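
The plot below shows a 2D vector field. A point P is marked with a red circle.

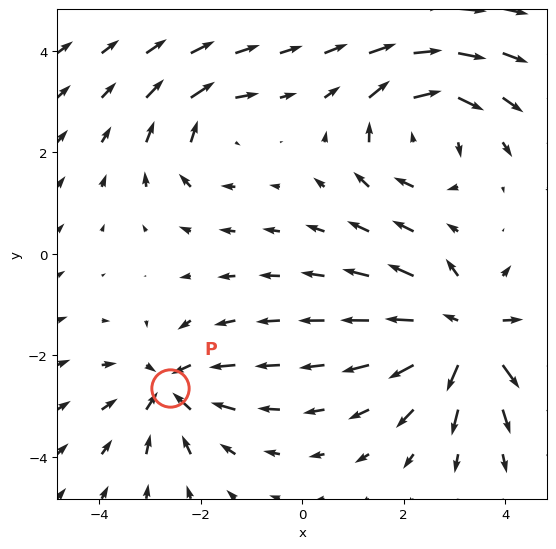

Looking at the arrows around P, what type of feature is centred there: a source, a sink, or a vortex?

sink

At P (-2.6, -2.6) the arrows converge inward. Divergence about -5, curl ≈0 — negative divergence with near-zero curl is a sink.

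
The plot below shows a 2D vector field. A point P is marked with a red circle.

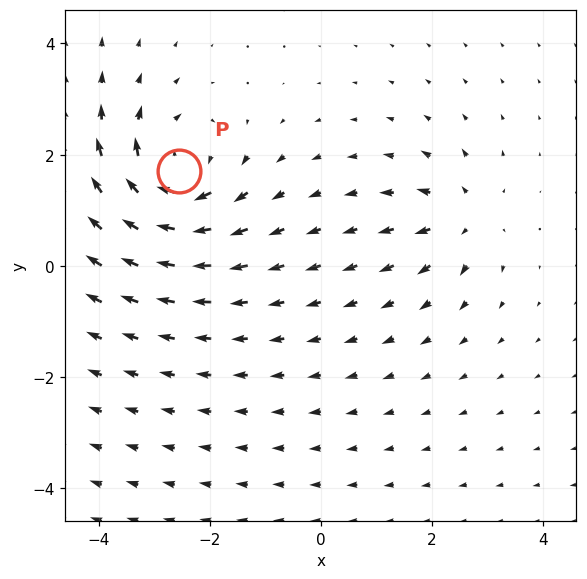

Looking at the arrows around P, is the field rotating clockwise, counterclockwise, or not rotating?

Near P at (-2.6, 1.7) the arrows circulate clockwise. The curl (z-component) there is about -5; negative curl means clockwise rotation.

clockwise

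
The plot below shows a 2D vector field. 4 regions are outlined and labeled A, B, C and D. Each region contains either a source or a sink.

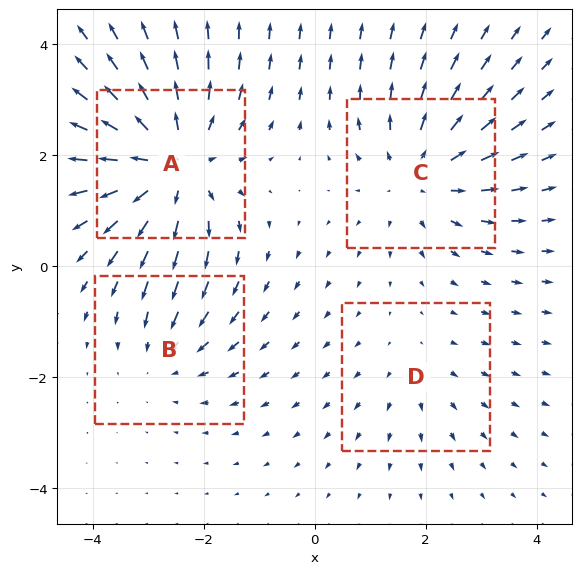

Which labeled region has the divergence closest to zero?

Divergence at each region's feature centre — A: about +6, B: about -3, C: about +4, D: about +2. Region D is closest to zero.

D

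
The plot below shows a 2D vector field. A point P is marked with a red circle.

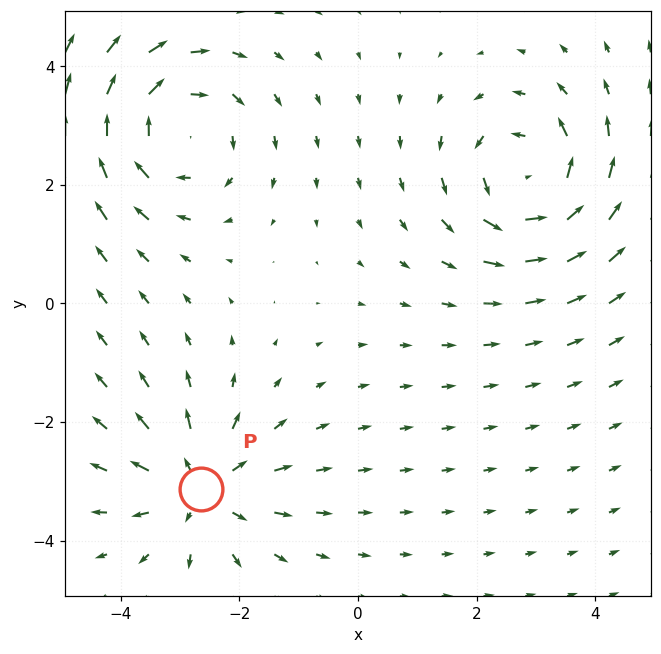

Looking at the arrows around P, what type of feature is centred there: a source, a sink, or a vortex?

source

At P (-2.7, -3.1) the arrows spread outward. Divergence about +4, curl ≈0 — positive divergence with near-zero curl is a source.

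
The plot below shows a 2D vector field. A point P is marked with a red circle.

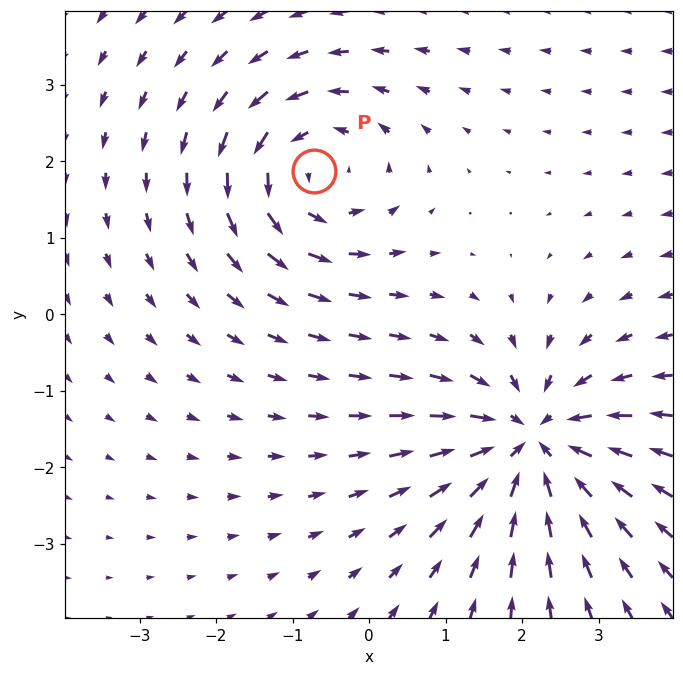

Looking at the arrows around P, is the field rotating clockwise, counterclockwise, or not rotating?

Near P at (-0.7, 1.9) the arrows circulate counterclockwise. The curl (z-component) there is about +3; positive curl means counterclockwise rotation.

counterclockwise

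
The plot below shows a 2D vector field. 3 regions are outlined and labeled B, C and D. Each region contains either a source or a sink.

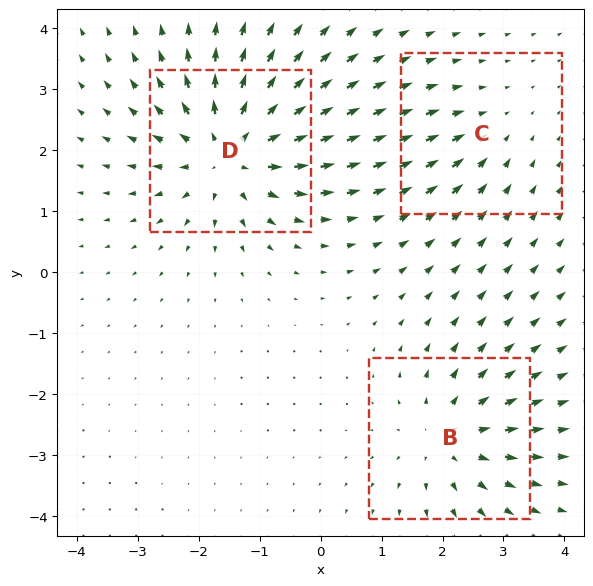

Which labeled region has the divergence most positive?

Divergence at each region's feature centre — B: about +3, C: about -2, D: about +5. Region D is most positive.

D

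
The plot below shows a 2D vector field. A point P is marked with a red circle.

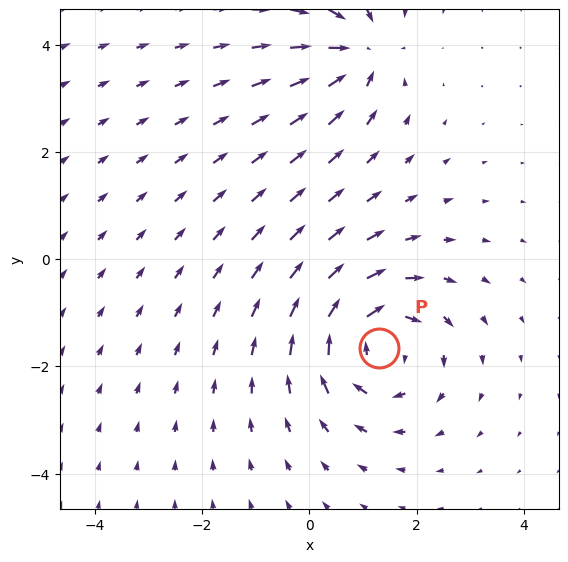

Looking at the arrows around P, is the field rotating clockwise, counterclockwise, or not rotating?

clockwise

Near P at (1.3, -1.7) the arrows circulate clockwise. The curl (z-component) there is about -4; negative curl means clockwise rotation.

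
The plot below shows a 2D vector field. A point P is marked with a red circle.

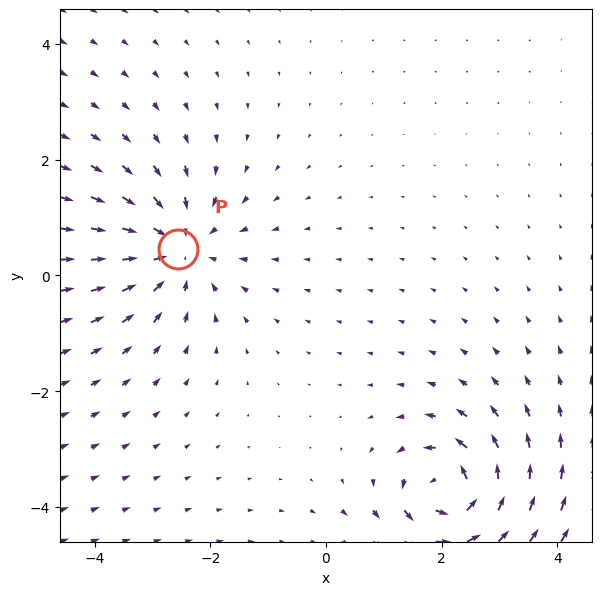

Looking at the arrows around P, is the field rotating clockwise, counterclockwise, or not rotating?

Near P at (-2.6, 0.5) the arrows show no circulation. The curl there is ≈0.

not rotating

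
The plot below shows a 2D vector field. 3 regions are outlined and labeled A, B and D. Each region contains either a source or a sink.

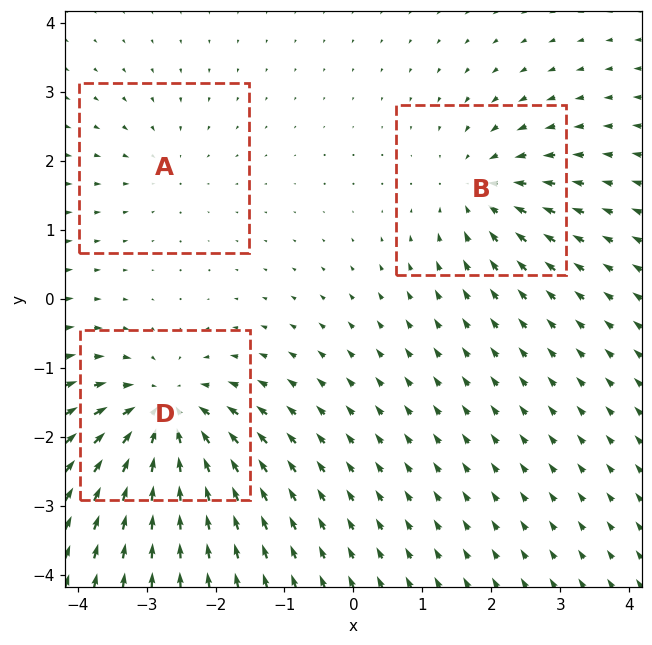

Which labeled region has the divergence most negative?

Divergence at each region's feature centre — A: about -2, B: about -4, D: about -6. Region D is most negative.

D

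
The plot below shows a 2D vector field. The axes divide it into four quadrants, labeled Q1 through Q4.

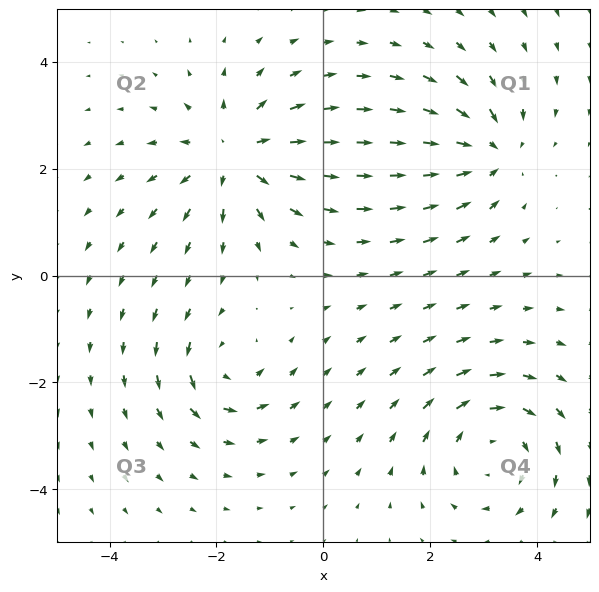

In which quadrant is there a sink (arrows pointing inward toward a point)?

The sink sits at approximately (3.1, 2.3), which lies in quadrant Q1. The divergence there is about -4, negative as expected for a sink.

Q1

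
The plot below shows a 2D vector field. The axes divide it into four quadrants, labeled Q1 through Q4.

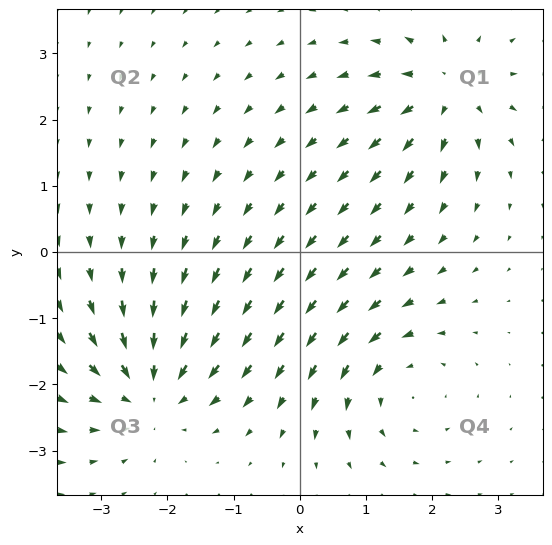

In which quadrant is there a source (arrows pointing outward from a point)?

The source sits at approximately (2.2, 2.5), which lies in quadrant Q1. The divergence there is about +5, positive as expected for a source.

Q1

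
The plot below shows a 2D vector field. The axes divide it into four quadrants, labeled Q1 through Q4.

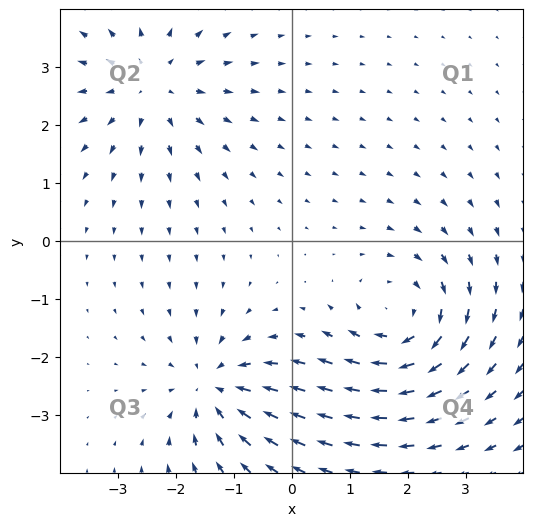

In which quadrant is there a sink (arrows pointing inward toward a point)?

The sink sits at approximately (-1.3, -2.5), which lies in quadrant Q3. The divergence there is about -4, negative as expected for a sink.

Q3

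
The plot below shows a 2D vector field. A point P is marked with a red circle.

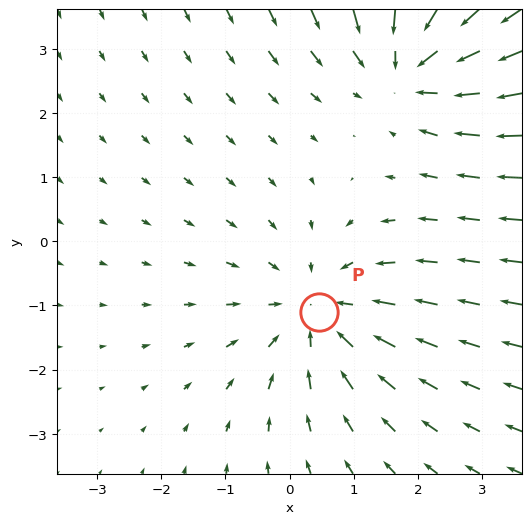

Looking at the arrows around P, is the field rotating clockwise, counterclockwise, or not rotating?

Near P at (0.5, -1.1) the arrows show no circulation. The curl there is ≈0.

not rotating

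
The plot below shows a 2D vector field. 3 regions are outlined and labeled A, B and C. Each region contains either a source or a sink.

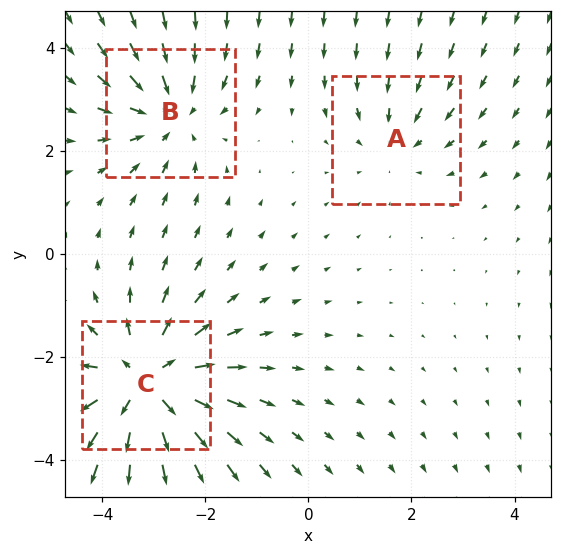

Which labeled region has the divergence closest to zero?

Divergence at each region's feature centre — A: about -2, B: about -3, C: about +4. Region A is closest to zero.

A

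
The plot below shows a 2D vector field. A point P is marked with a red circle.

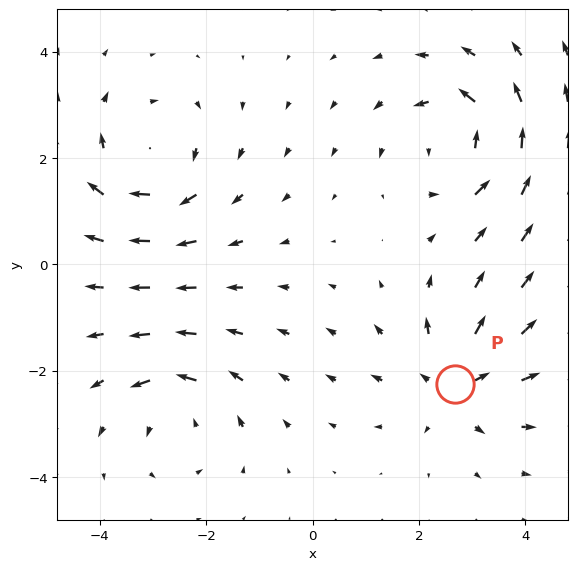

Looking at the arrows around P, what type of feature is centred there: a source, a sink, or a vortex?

source

At P (2.7, -2.3) the arrows spread outward. Divergence about +5, curl ≈0 — positive divergence with near-zero curl is a source.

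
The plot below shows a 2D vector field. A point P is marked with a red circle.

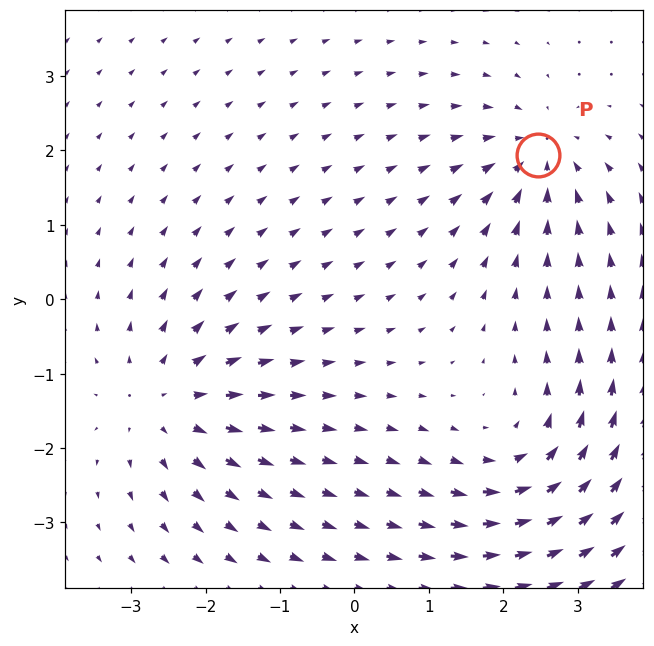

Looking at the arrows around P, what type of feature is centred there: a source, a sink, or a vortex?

sink

At P (2.5, 1.9) the arrows converge inward. Divergence about -4, curl ≈0 — negative divergence with near-zero curl is a sink.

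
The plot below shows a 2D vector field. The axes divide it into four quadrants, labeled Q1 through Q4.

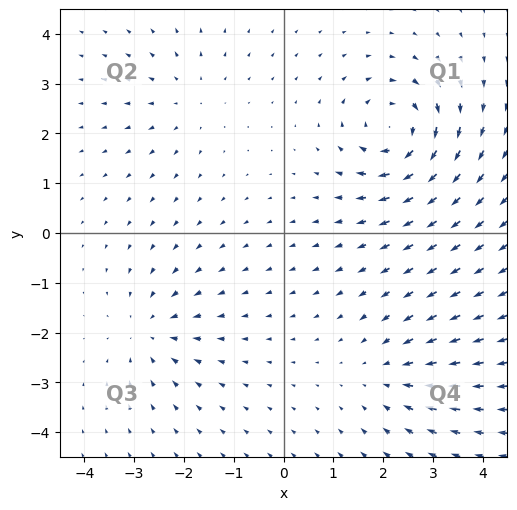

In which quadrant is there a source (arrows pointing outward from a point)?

Q2

The source sits at approximately (-1.9, 2.7), which lies in quadrant Q2. The divergence there is about +2, positive as expected for a source.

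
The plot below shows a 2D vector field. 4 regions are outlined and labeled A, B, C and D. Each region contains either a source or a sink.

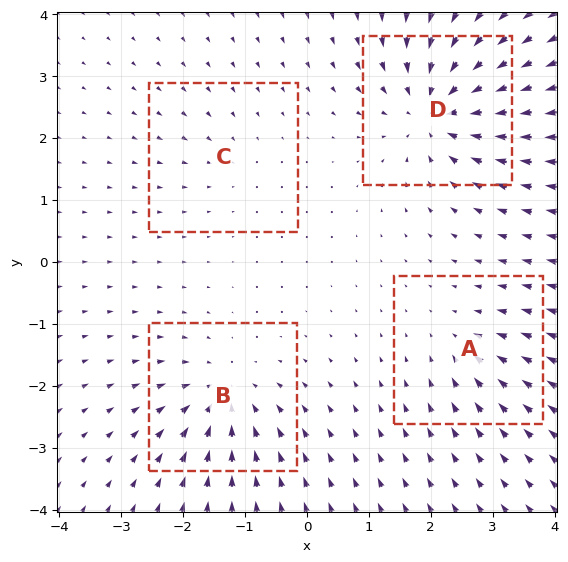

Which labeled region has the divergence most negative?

D

Divergence at each region's feature centre — A: about -4, B: about -6, C: about -2, D: about -8. Region D is most negative.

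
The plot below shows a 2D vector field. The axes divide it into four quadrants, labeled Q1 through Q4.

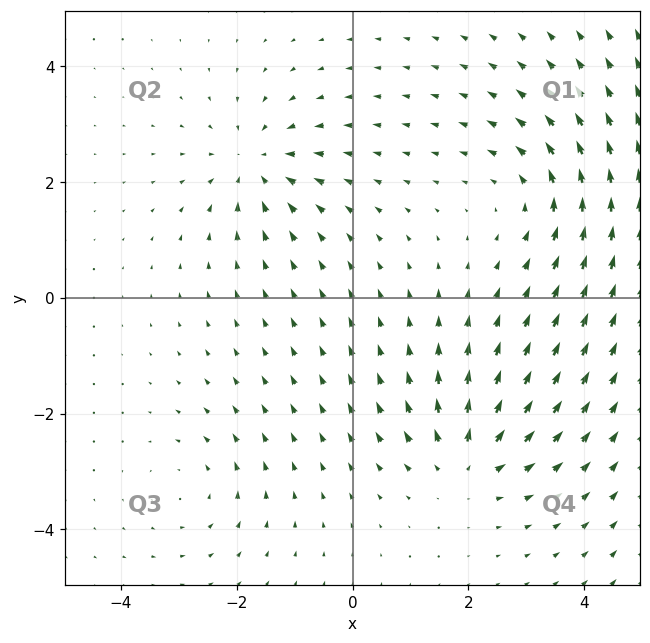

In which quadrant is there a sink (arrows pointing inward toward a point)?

The sink sits at approximately (-1.7, 2.3), which lies in quadrant Q2. The divergence there is about -5, negative as expected for a sink.

Q2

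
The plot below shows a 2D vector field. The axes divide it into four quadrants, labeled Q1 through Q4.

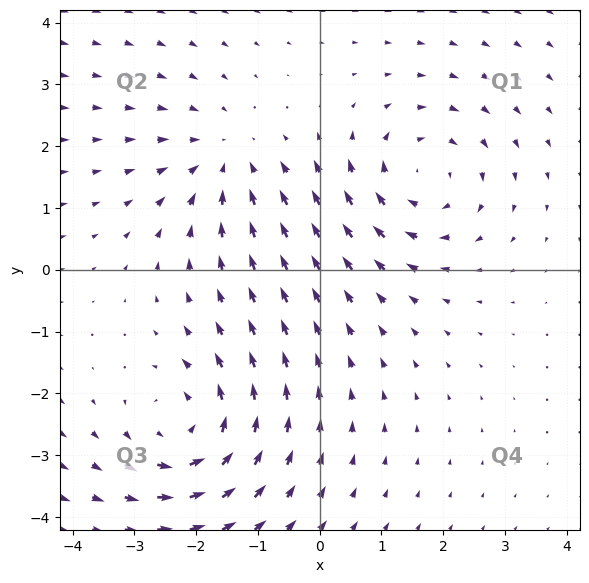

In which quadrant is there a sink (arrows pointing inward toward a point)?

Q2

The sink sits at approximately (-1.5, 1.8), which lies in quadrant Q2. The divergence there is about -3, negative as expected for a sink.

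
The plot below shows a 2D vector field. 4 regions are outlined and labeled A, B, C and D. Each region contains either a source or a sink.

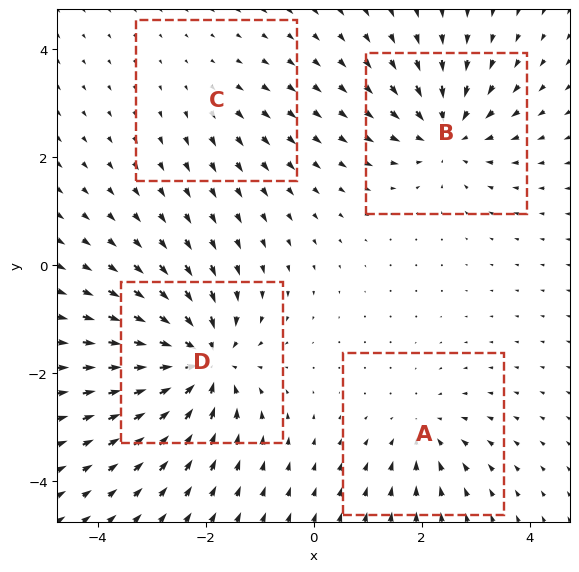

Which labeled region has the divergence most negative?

D

Divergence at each region's feature centre — A: about -4, B: about -6, C: about +2, D: about -8. Region D is most negative.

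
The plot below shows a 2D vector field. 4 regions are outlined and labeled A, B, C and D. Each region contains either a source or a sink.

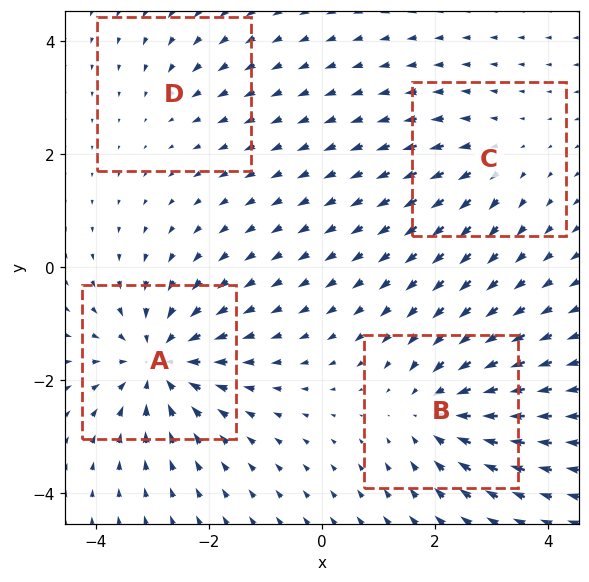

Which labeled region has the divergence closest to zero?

Divergence at each region's feature centre — A: about -6, B: about -5, C: about +3, D: about -2. Region D is closest to zero.

D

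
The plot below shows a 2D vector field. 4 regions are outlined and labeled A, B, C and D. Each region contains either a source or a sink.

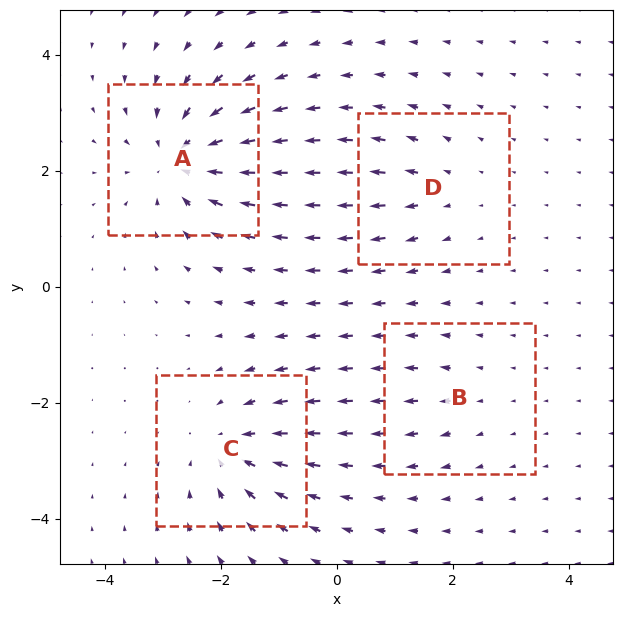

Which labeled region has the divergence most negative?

Divergence at each region's feature centre — A: about -7, B: about +2, C: about -5, D: about +3. Region A is most negative.

A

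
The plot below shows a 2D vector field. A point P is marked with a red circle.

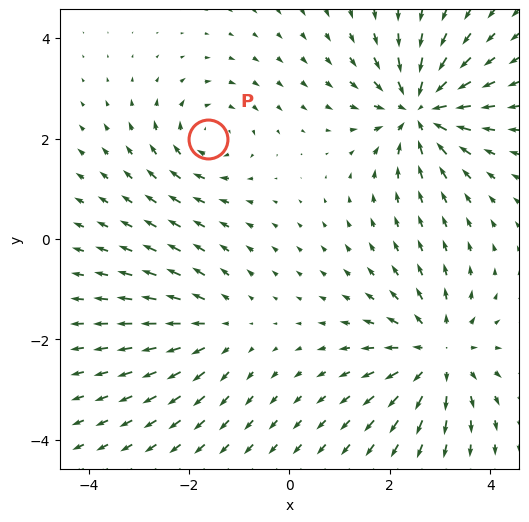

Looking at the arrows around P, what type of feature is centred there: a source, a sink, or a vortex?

At P (-1.6, 2.0) the arrows circulate clockwise. Divergence ≈0, curl about -4 — near-zero divergence with nonzero curl is a vortex.

vortex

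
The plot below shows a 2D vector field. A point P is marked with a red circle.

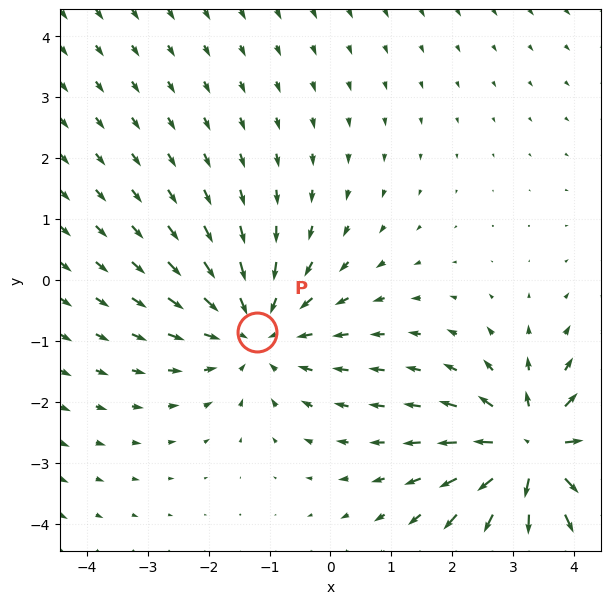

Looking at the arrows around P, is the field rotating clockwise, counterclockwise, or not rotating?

not rotating

Near P at (-1.2, -0.8) the arrows show no circulation. The curl there is ≈0.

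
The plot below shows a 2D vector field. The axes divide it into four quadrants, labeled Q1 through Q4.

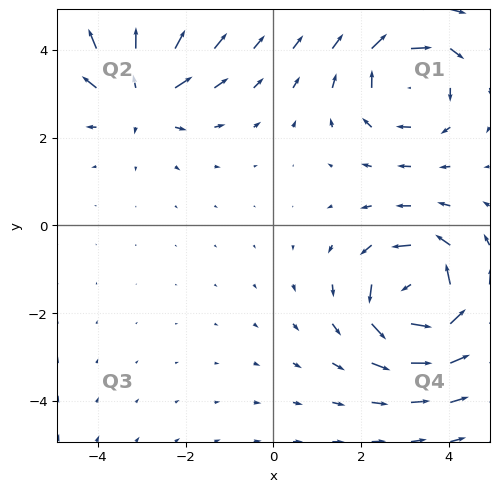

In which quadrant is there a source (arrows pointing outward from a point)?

Q2

The source sits at approximately (-3.0, 3.0), which lies in quadrant Q2. The divergence there is about +4, positive as expected for a source.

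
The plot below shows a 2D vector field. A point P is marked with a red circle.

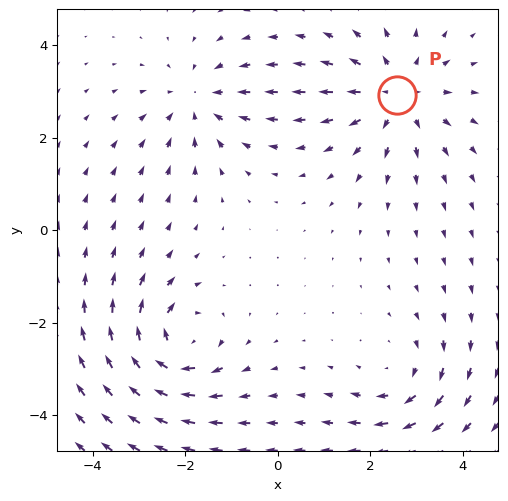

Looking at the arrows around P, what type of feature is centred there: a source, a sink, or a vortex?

At P (2.6, 2.9) the arrows spread outward. Divergence about +4, curl ≈0 — positive divergence with near-zero curl is a source.

source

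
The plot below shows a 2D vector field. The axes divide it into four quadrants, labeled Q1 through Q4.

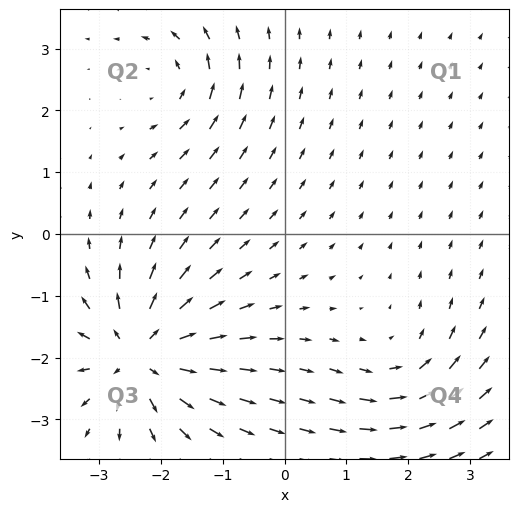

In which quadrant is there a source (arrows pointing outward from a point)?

The source sits at approximately (-2.4, -2.0), which lies in quadrant Q3. The divergence there is about +6, positive as expected for a source.

Q3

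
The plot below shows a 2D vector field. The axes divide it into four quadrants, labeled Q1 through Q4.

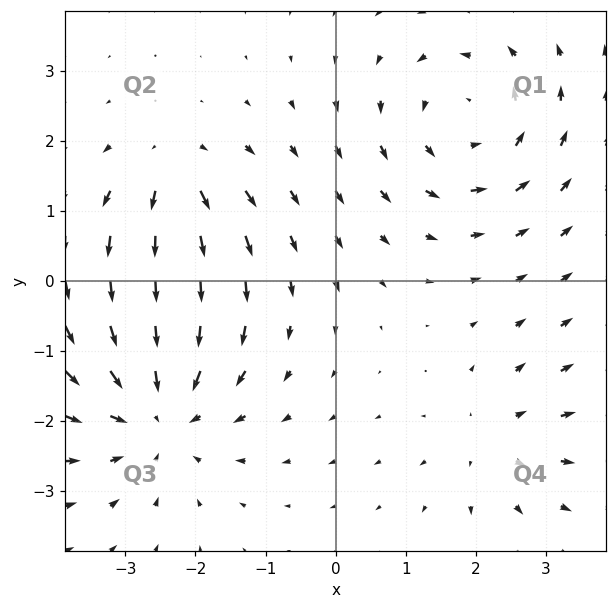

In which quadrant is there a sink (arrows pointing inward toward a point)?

The sink sits at approximately (-2.5, -1.9), which lies in quadrant Q3. The divergence there is about -4, negative as expected for a sink.

Q3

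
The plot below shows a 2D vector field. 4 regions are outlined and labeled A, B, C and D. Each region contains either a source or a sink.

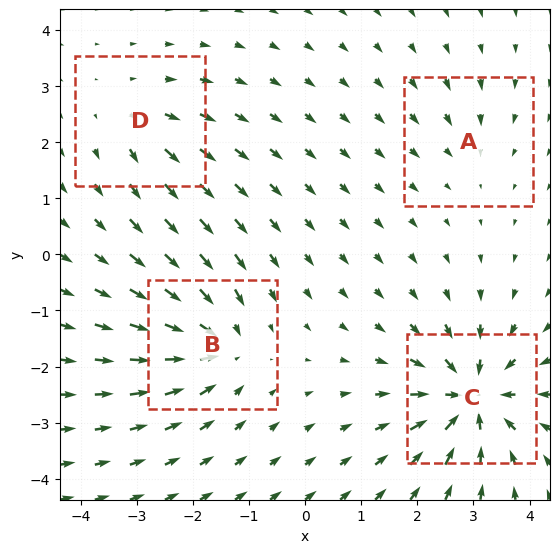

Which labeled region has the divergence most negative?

Divergence at each region's feature centre — A: about -3, B: about -6, C: about -9, D: about +4. Region C is most negative.

C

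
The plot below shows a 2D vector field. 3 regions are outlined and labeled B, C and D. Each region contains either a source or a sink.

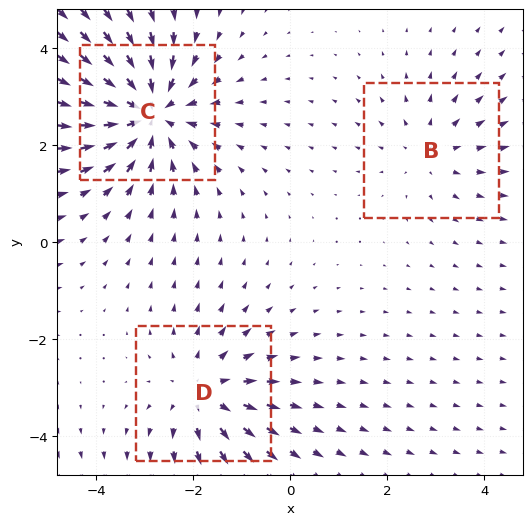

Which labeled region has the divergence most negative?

Divergence at each region's feature centre — B: about +2, C: about -4, D: about +3. Region C is most negative.

C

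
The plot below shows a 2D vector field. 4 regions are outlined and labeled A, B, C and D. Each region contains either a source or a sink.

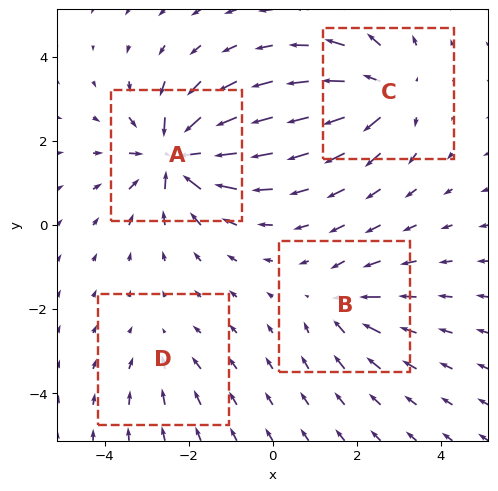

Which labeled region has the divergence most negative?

A

Divergence at each region's feature centre — A: about -8, B: about -4, C: about +6, D: about -2. Region A is most negative.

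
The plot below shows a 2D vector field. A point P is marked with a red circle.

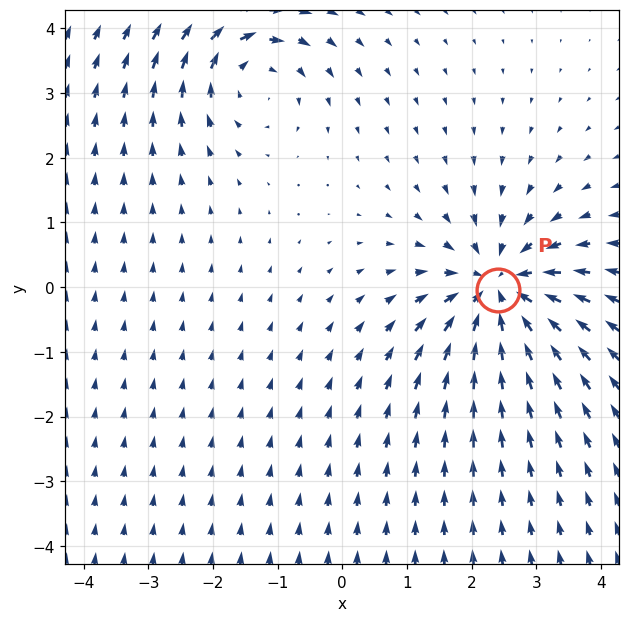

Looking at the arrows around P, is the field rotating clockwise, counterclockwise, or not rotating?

not rotating

Near P at (2.4, -0.0) the arrows show no circulation. The curl there is ≈0.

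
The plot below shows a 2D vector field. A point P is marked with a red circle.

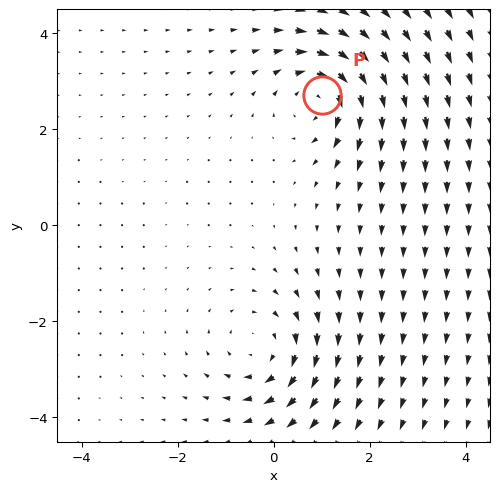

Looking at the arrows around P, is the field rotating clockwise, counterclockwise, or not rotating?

clockwise

Near P at (1.0, 2.7) the arrows circulate clockwise. The curl (z-component) there is about -4; negative curl means clockwise rotation.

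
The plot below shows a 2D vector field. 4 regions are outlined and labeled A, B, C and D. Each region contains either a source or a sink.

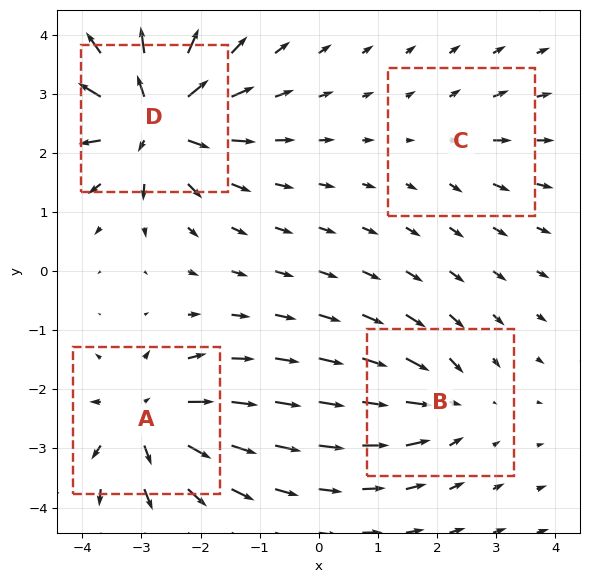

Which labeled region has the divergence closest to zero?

C

Divergence at each region's feature centre — A: about +6, B: about -4, C: about +2, D: about +8. Region C is closest to zero.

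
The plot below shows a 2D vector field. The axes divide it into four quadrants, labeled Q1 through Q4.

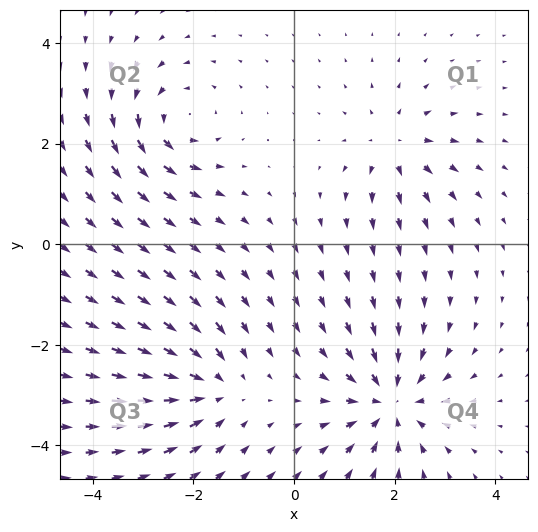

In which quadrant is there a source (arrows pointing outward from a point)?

The source sits at approximately (2.0, 2.0), which lies in quadrant Q1. The divergence there is about +4, positive as expected for a source.

Q1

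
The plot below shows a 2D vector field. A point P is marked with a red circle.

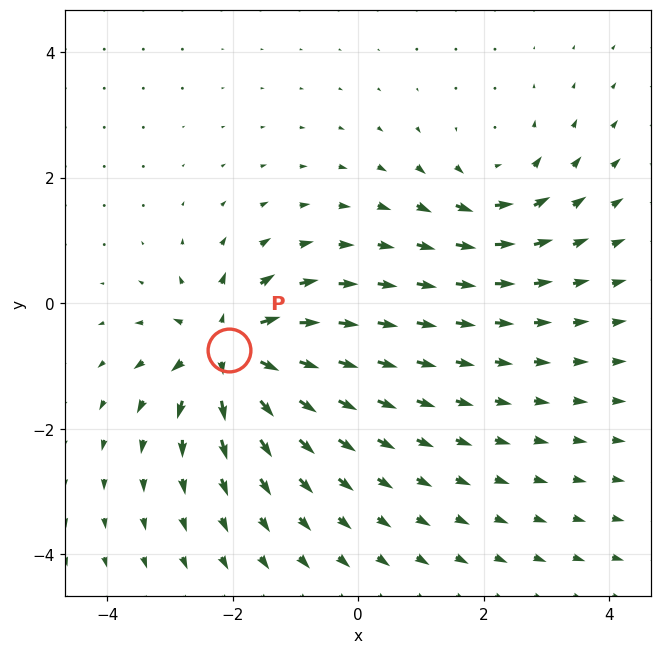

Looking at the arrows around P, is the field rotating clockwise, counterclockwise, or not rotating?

Near P at (-2.1, -0.8) the arrows show no circulation. The curl there is ≈0.

not rotating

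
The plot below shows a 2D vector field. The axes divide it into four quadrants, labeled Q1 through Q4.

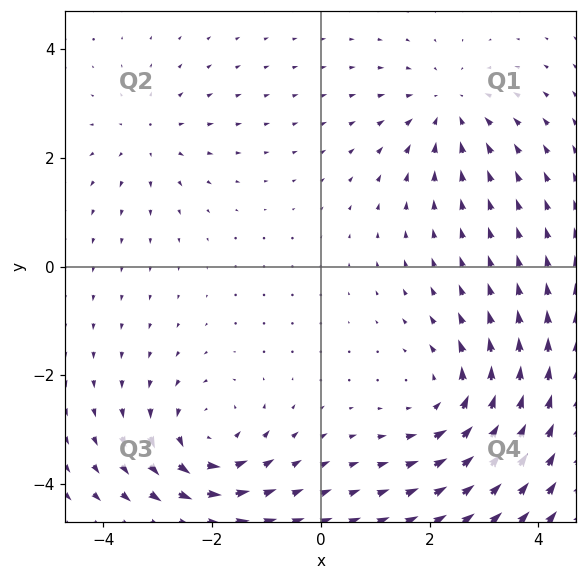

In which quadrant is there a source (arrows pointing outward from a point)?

Q2

The source sits at approximately (-3.1, 2.4), which lies in quadrant Q2. The divergence there is about +3, positive as expected for a source.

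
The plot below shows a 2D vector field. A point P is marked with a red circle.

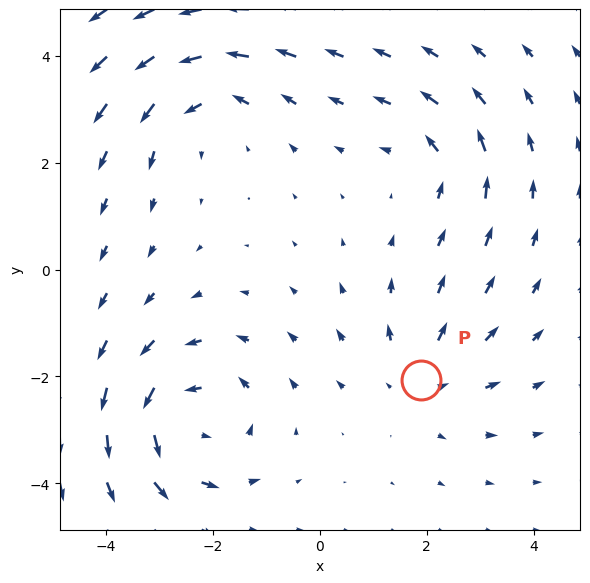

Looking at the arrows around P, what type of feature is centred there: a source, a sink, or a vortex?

At P (1.9, -2.1) the arrows spread outward. Divergence about +3, curl ≈0 — positive divergence with near-zero curl is a source.

source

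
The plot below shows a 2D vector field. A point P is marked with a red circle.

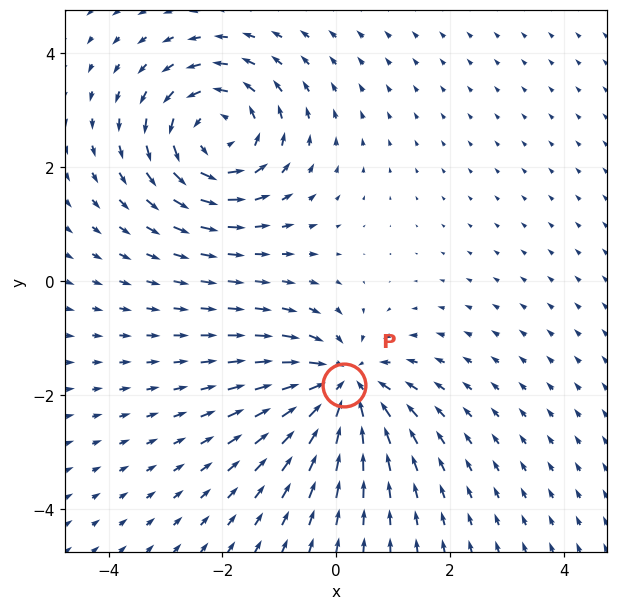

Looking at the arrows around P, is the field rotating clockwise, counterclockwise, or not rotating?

Near P at (0.1, -1.8) the arrows show no circulation. The curl there is ≈0.

not rotating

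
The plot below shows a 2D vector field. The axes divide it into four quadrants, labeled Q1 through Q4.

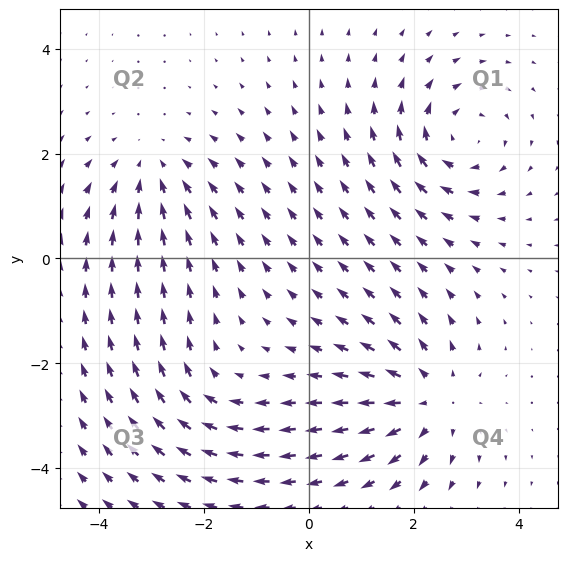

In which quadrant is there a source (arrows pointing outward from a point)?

The source sits at approximately (2.3, -2.7), which lies in quadrant Q4. The divergence there is about +4, positive as expected for a source.

Q4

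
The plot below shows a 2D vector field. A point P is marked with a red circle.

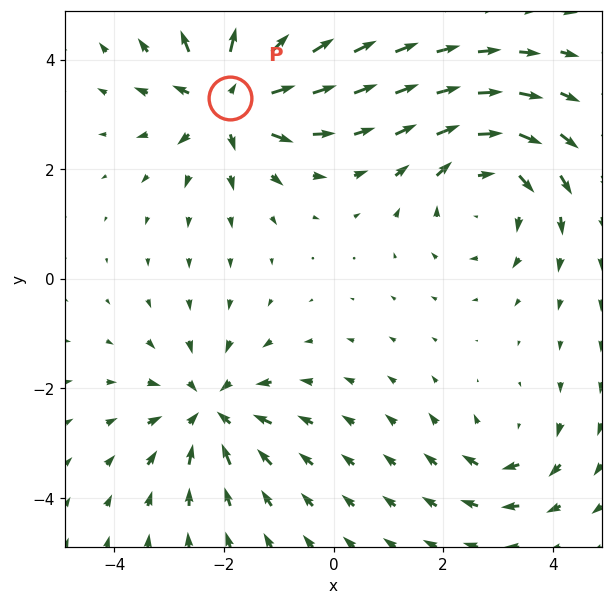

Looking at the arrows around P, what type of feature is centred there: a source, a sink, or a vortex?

source

At P (-1.9, 3.3) the arrows spread outward. Divergence about +6, curl ≈0 — positive divergence with near-zero curl is a source.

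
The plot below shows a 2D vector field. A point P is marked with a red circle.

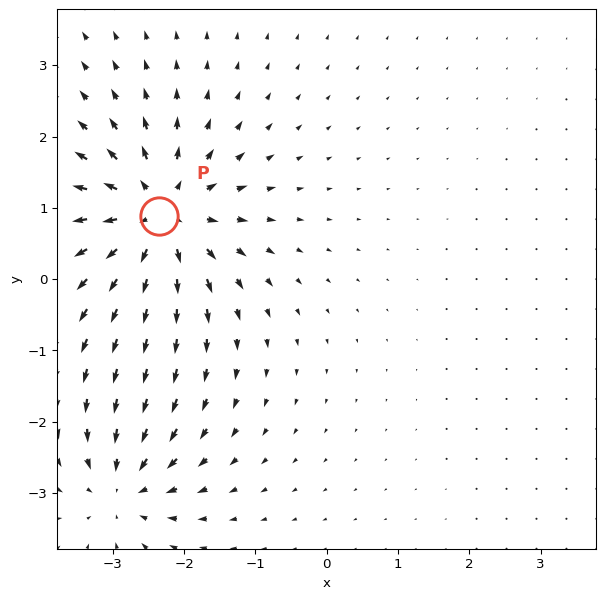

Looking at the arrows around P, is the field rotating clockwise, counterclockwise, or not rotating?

Near P at (-2.4, 0.9) the arrows show no circulation. The curl there is ≈0.

not rotating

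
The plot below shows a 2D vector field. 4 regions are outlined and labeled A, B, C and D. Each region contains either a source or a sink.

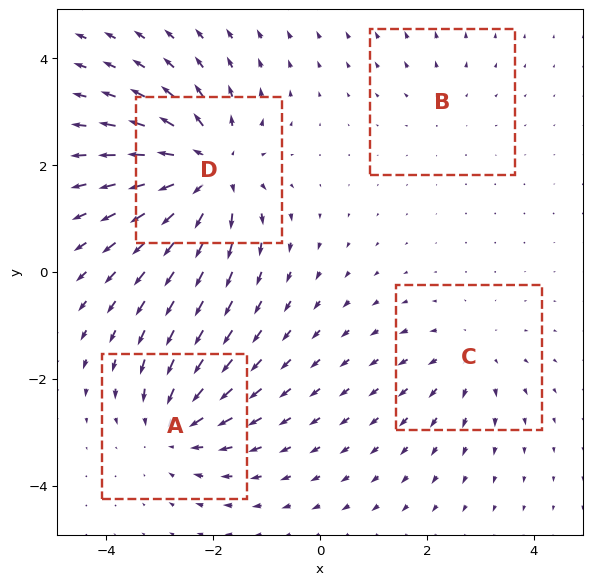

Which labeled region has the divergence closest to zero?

B

Divergence at each region's feature centre — A: about -5, B: about +2, C: about +3, D: about +7. Region B is closest to zero.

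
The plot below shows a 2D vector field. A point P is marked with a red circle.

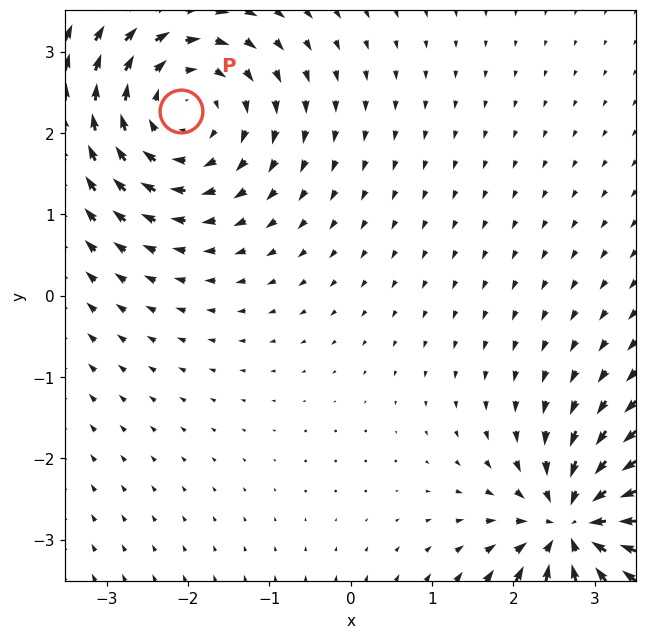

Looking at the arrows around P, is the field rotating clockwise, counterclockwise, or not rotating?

Near P at (-2.1, 2.3) the arrows circulate clockwise. The curl (z-component) there is about -4; negative curl means clockwise rotation.

clockwise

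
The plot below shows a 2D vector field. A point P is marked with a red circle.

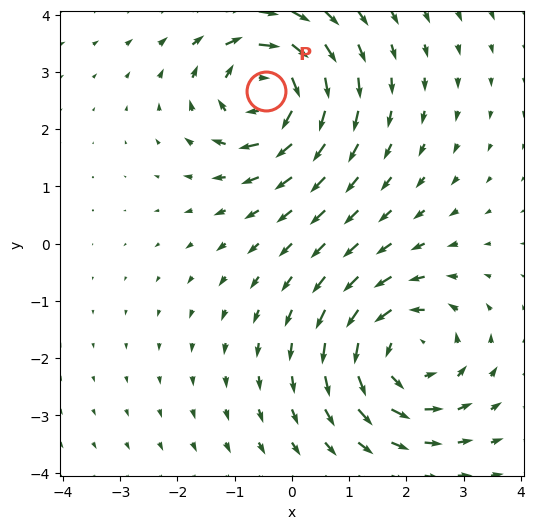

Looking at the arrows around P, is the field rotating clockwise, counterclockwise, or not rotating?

Near P at (-0.5, 2.7) the arrows circulate clockwise. The curl (z-component) there is about -4; negative curl means clockwise rotation.

clockwise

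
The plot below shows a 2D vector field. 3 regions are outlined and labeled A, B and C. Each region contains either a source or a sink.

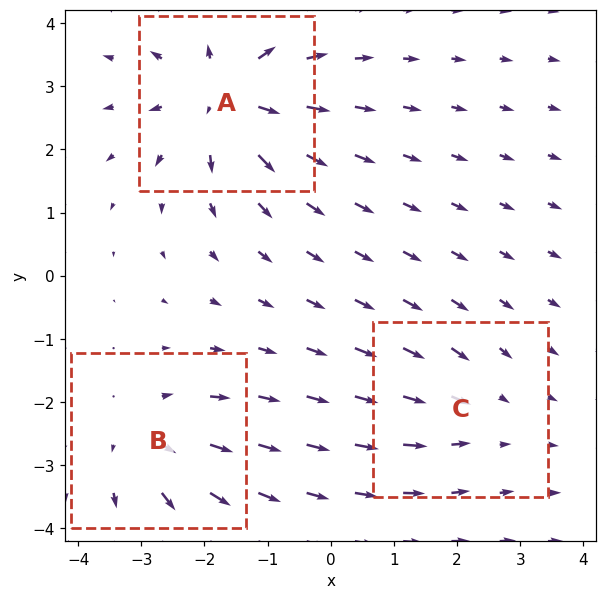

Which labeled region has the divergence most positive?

Divergence at each region's feature centre — A: about +5, B: about +3, C: about -2. Region A is most positive.

A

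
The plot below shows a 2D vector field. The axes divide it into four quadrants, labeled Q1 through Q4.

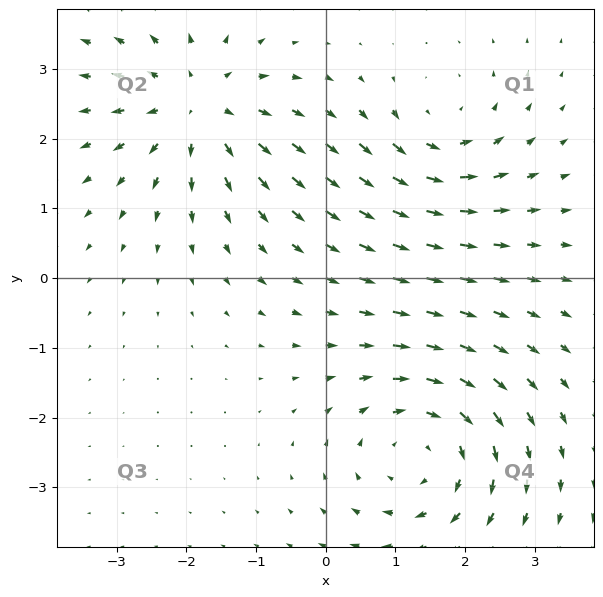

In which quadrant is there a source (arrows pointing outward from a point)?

Q2

The source sits at approximately (-1.8, 2.5), which lies in quadrant Q2. The divergence there is about +4, positive as expected for a source.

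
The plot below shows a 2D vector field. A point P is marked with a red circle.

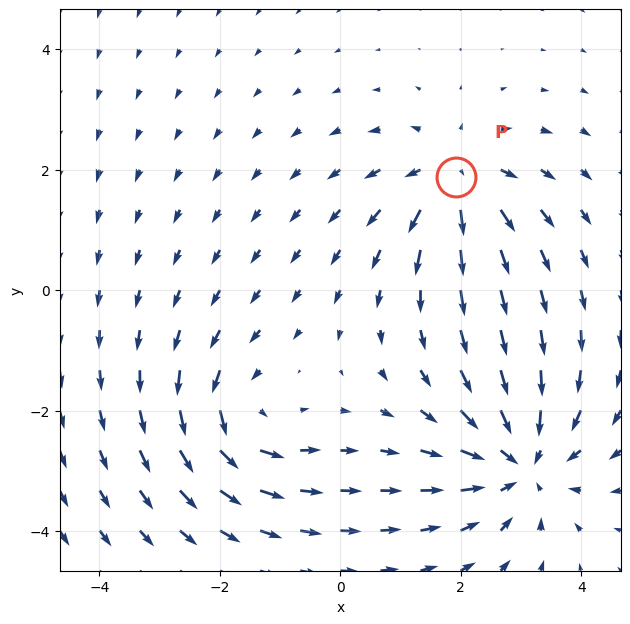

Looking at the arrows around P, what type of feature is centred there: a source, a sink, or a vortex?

At P (1.9, 1.9) the arrows spread outward. Divergence about +4, curl ≈0 — positive divergence with near-zero curl is a source.

source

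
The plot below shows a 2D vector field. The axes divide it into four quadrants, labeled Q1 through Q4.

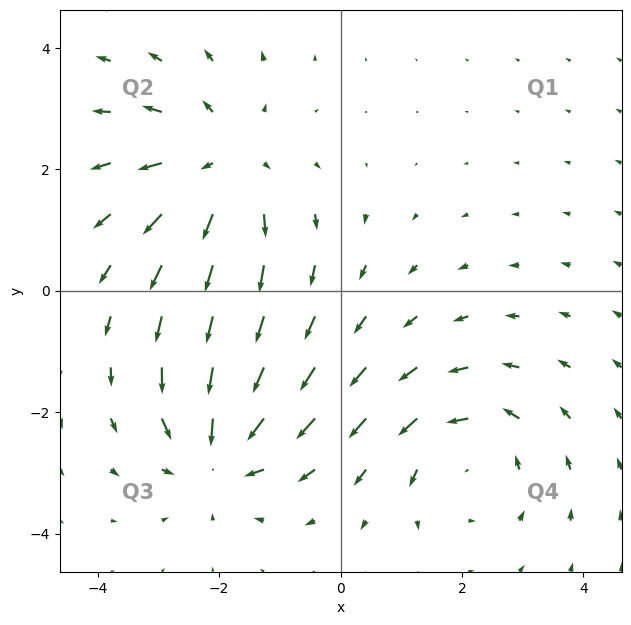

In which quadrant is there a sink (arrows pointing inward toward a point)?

Q3

The sink sits at approximately (-2.0, -2.6), which lies in quadrant Q3. The divergence there is about -5, negative as expected for a sink.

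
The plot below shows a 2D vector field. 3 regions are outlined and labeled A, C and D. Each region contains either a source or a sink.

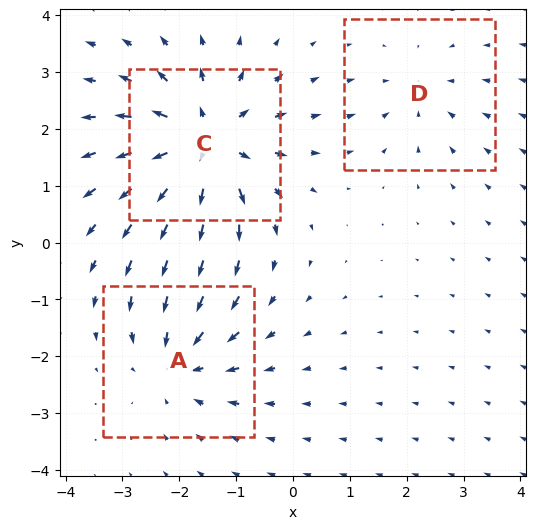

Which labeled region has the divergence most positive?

C

Divergence at each region's feature centre — A: about -3, C: about +5, D: about -2. Region C is most positive.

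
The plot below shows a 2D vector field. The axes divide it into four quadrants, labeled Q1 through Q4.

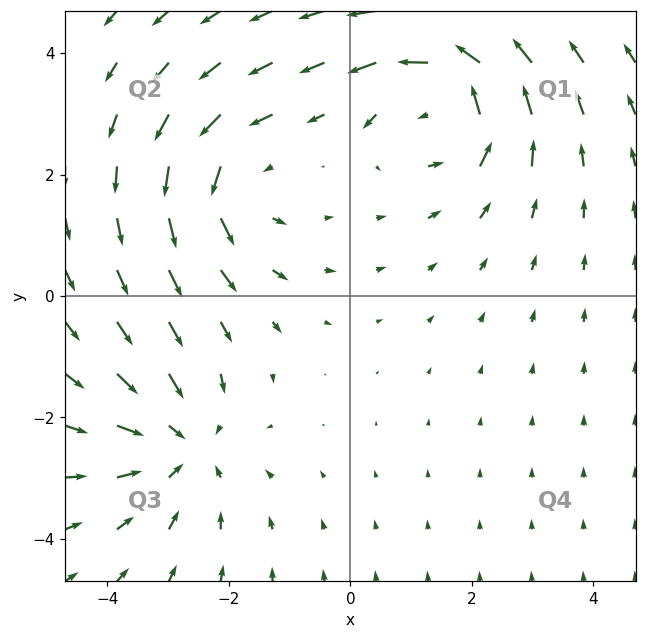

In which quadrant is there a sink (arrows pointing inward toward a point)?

Q3

The sink sits at approximately (-2.8, -2.5), which lies in quadrant Q3. The divergence there is about -4, negative as expected for a sink.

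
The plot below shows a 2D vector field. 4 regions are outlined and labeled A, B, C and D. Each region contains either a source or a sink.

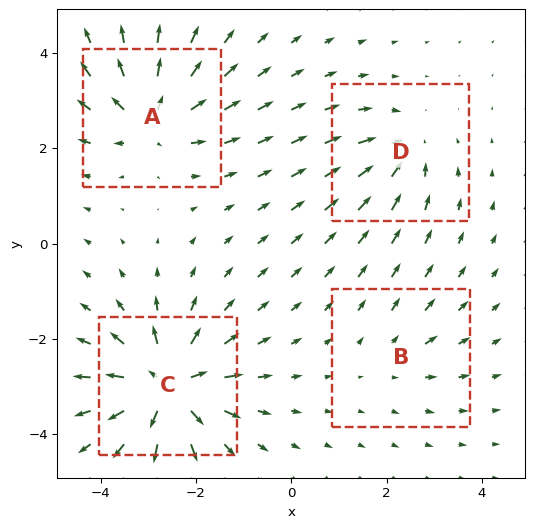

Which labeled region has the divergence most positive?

Divergence at each region's feature centre — A: about +6, B: about +2, C: about +8, D: about -4. Region C is most positive.

C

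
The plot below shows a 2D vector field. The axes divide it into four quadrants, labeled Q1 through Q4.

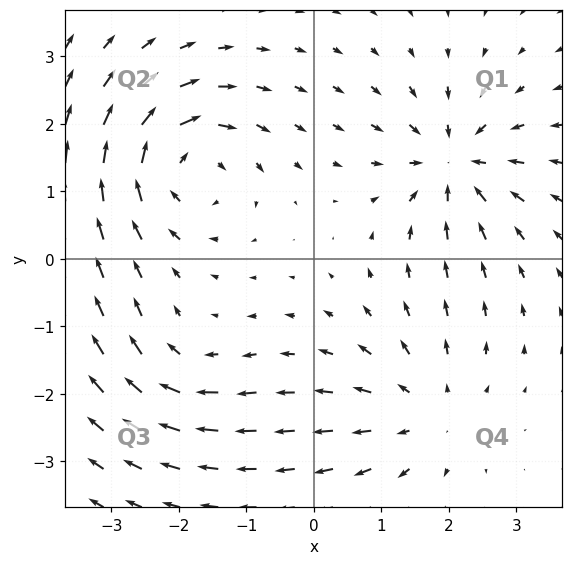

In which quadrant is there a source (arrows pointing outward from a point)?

Q4

The source sits at approximately (1.7, -2.3), which lies in quadrant Q4. The divergence there is about +4, positive as expected for a source.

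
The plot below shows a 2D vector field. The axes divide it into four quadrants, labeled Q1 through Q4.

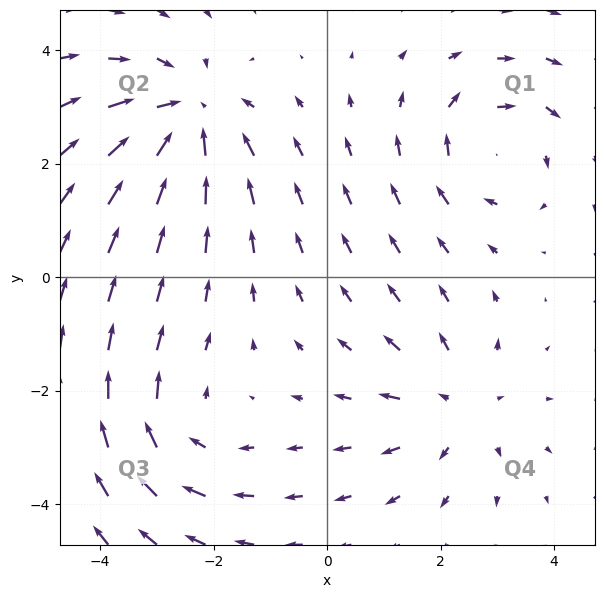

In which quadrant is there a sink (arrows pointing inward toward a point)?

Q2

The sink sits at approximately (-2.5, 2.8), which lies in quadrant Q2. The divergence there is about -5, negative as expected for a sink.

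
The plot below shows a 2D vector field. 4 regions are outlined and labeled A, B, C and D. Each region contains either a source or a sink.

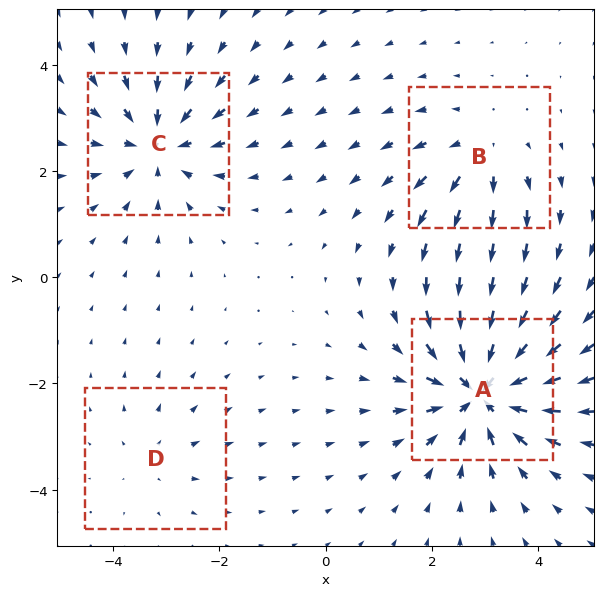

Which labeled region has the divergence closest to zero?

Divergence at each region's feature centre — A: about -7, B: about +4, C: about -5, D: about +2. Region D is closest to zero.

D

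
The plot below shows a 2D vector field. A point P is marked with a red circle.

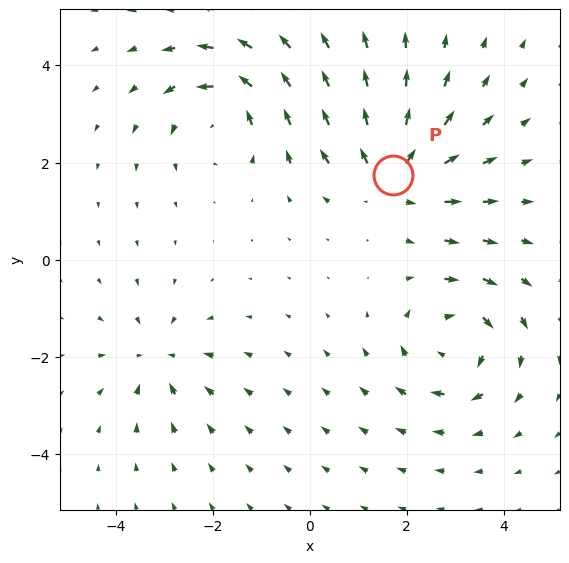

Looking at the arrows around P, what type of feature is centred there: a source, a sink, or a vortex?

source

At P (1.7, 1.7) the arrows spread outward. Divergence about +4, curl ≈0 — positive divergence with near-zero curl is a source.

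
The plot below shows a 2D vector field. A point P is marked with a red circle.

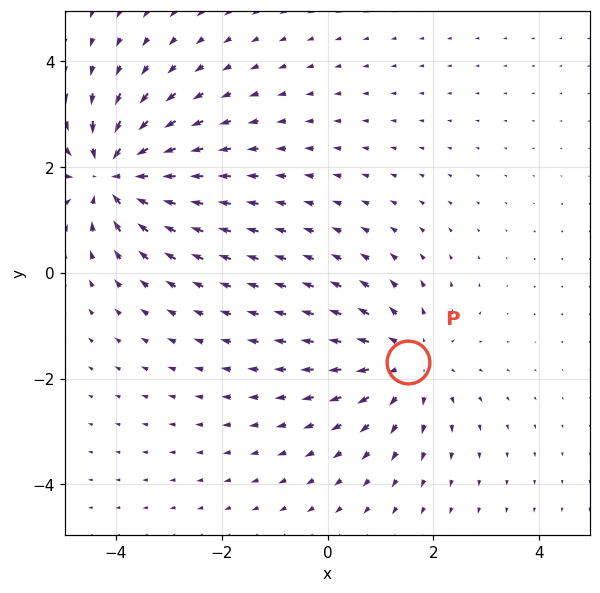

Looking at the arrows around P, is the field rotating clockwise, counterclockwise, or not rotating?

Near P at (1.5, -1.7) the arrows show no circulation. The curl there is ≈0.

not rotating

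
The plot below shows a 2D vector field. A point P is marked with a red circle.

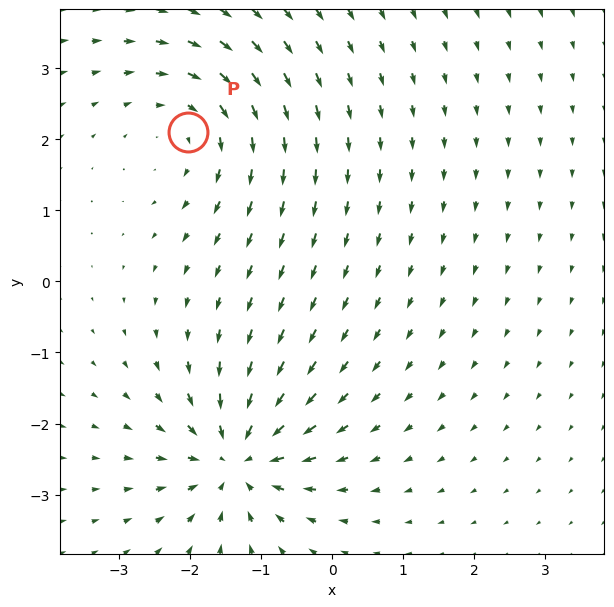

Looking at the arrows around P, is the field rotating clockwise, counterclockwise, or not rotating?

clockwise

Near P at (-2.0, 2.1) the arrows circulate clockwise. The curl (z-component) there is about -4; negative curl means clockwise rotation.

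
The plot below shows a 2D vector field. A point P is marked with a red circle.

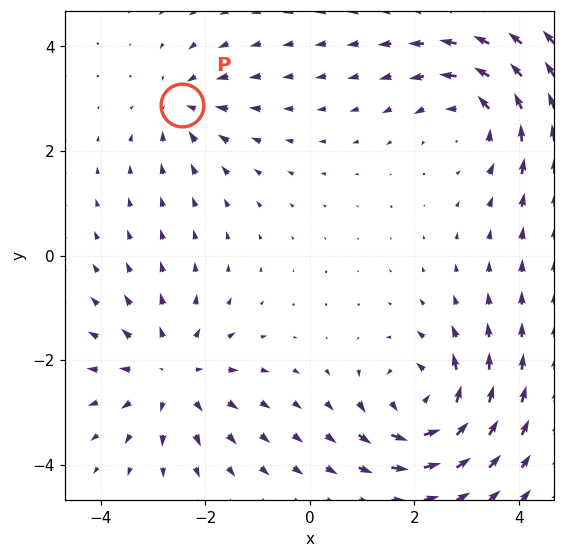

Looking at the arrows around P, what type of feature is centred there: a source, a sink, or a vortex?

At P (-2.4, 2.9) the arrows converge inward. Divergence about -4, curl ≈0 — negative divergence with near-zero curl is a sink.

sink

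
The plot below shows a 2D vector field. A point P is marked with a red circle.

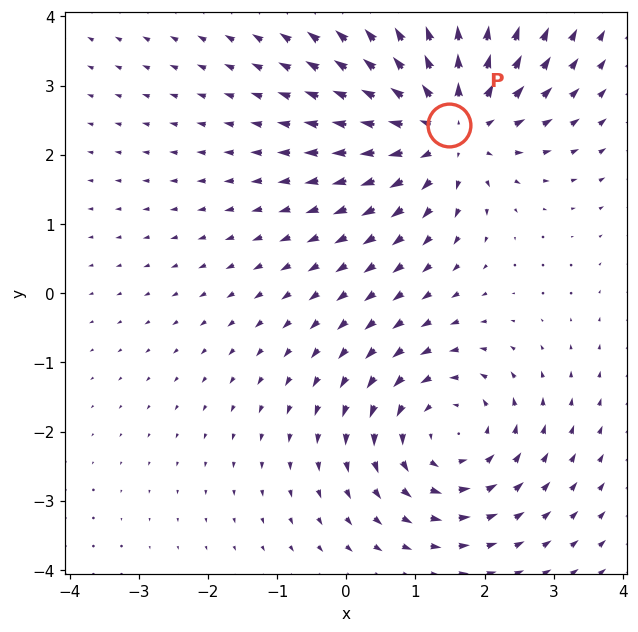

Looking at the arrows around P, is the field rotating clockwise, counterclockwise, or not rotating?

not rotating

Near P at (1.5, 2.4) the arrows show no circulation. The curl there is ≈0.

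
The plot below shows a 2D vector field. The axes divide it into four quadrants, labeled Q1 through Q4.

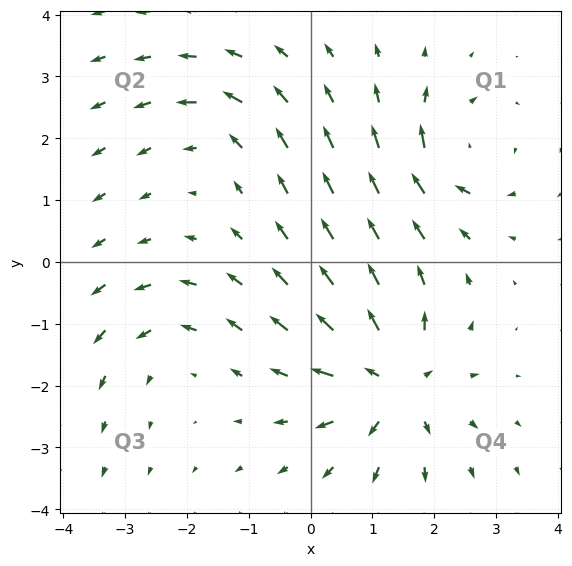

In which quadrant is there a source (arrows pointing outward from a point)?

The source sits at approximately (1.3, -2.0), which lies in quadrant Q4. The divergence there is about +6, positive as expected for a source.

Q4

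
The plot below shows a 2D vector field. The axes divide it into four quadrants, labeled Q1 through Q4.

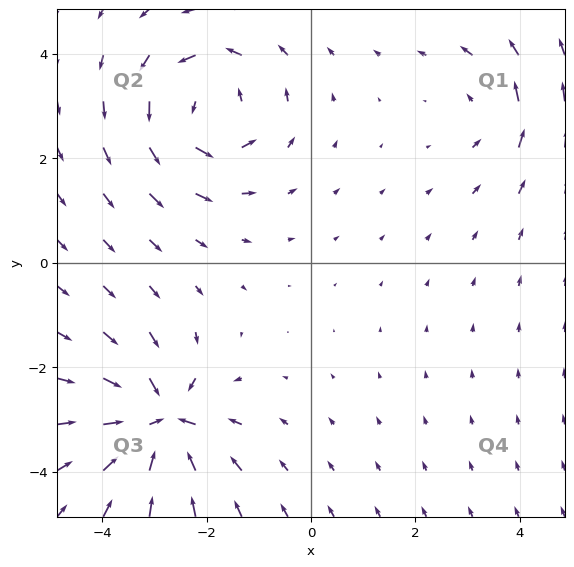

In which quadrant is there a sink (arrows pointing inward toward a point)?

The sink sits at approximately (-2.9, -3.0), which lies in quadrant Q3. The divergence there is about -6, negative as expected for a sink.

Q3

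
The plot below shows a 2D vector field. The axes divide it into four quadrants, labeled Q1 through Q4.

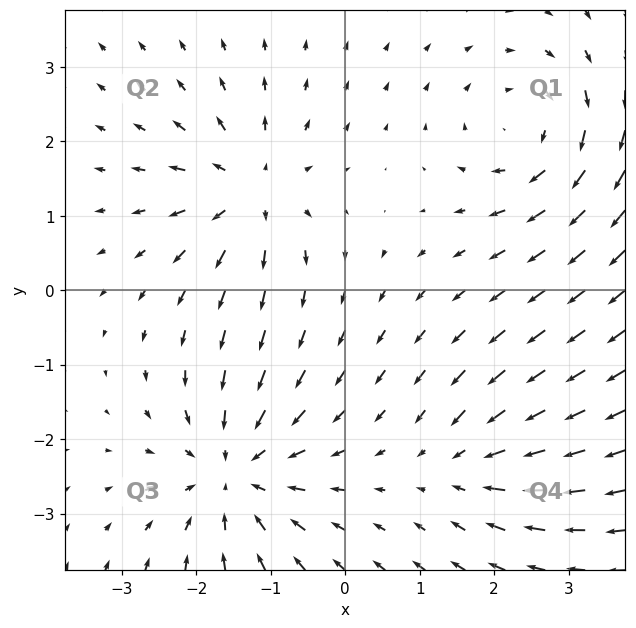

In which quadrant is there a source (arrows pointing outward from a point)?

Q2

The source sits at approximately (-1.3, 1.3), which lies in quadrant Q2. The divergence there is about +5, positive as expected for a source.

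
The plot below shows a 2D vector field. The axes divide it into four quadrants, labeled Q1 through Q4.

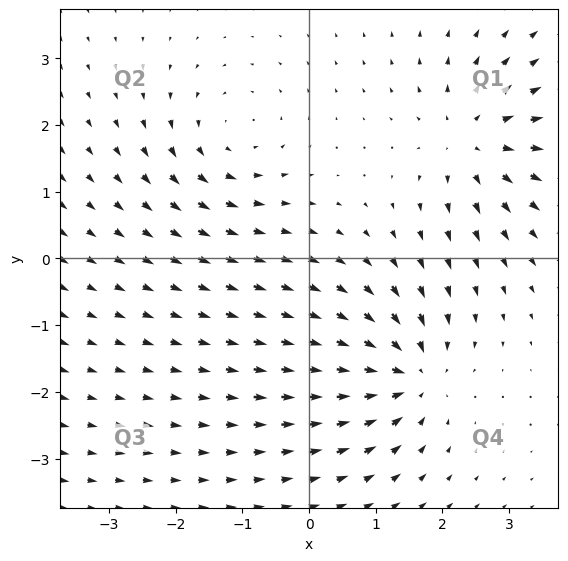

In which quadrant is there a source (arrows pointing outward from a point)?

The source sits at approximately (2.5, 1.8), which lies in quadrant Q1. The divergence there is about +4, positive as expected for a source.

Q1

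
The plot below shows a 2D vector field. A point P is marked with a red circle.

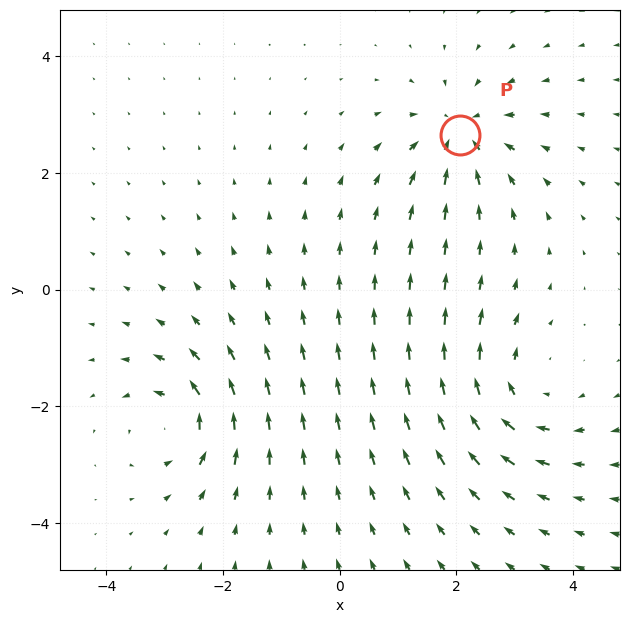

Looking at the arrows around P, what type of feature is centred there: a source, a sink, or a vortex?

sink

At P (2.1, 2.7) the arrows converge inward. Divergence about -4, curl ≈0 — negative divergence with near-zero curl is a sink.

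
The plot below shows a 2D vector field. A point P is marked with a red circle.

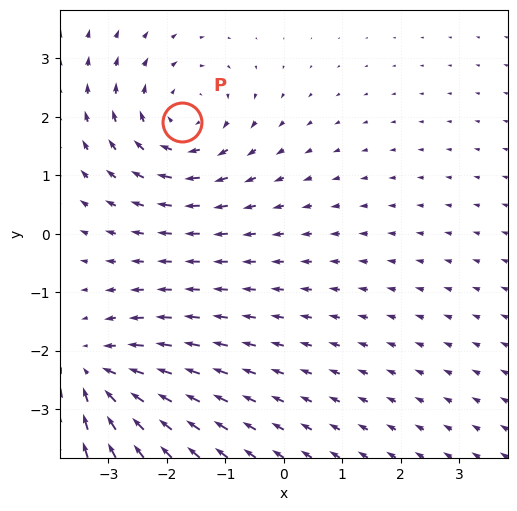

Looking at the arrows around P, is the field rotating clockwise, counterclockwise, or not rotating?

Near P at (-1.7, 1.9) the arrows circulate clockwise. The curl (z-component) there is about -3; negative curl means clockwise rotation.

clockwise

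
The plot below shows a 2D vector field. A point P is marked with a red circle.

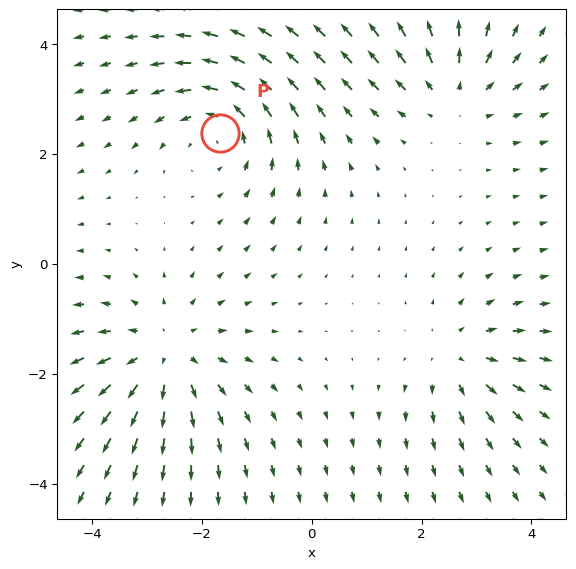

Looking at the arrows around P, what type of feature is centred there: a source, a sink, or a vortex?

At P (-1.7, 2.4) the arrows circulate counterclockwise. Divergence ≈0, curl about +4 — near-zero divergence with nonzero curl is a vortex.

vortex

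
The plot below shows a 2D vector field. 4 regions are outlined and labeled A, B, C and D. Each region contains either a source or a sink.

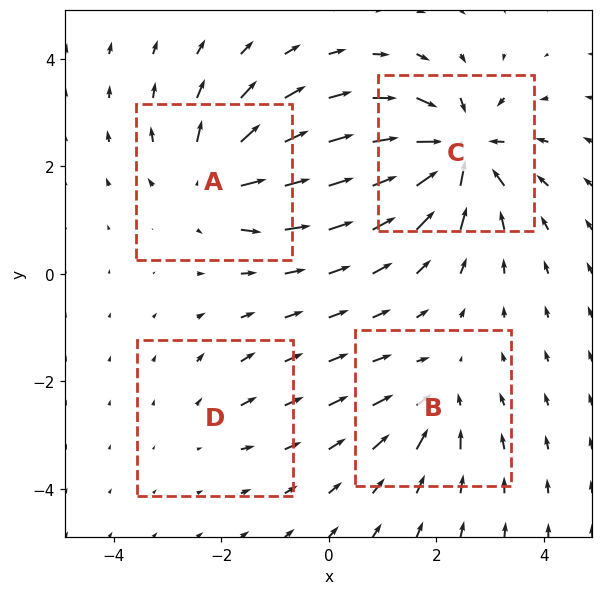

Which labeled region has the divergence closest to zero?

Divergence at each region's feature centre — A: about +6, B: about -4, C: about -9, D: about +2. Region D is closest to zero.

D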